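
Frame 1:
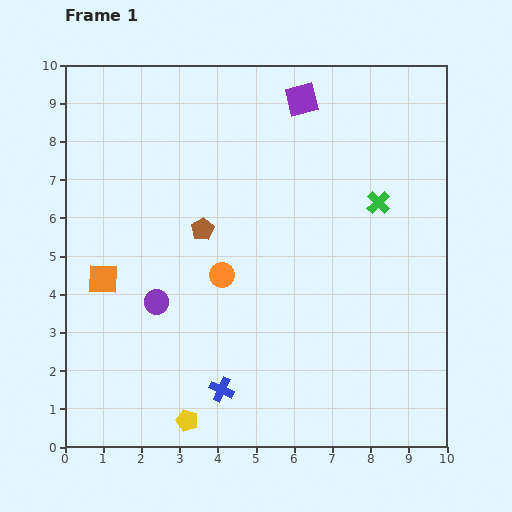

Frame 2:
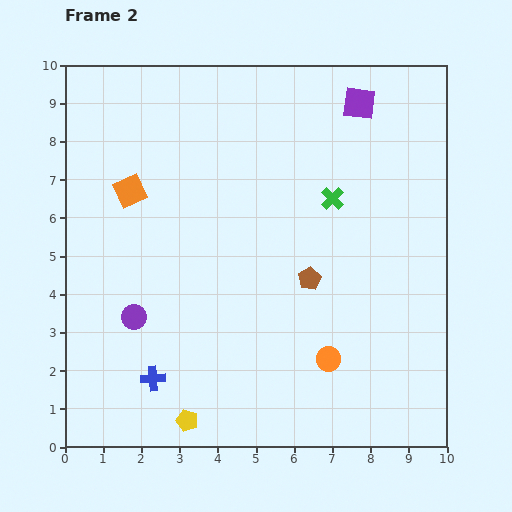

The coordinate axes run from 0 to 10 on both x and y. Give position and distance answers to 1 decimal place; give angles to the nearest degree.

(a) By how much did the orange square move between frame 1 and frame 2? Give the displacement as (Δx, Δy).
(0.7, 2.3)

The orange square was at (1.0, 4.4) in frame 1 and (1.7, 6.7) in frame 2.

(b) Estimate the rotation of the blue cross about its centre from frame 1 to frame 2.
29° counter-clockwise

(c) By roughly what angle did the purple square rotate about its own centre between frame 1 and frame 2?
21° clockwise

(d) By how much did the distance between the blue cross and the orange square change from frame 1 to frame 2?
+0.7

Distance in frame 1: 4.2. Distance in frame 2: 4.9.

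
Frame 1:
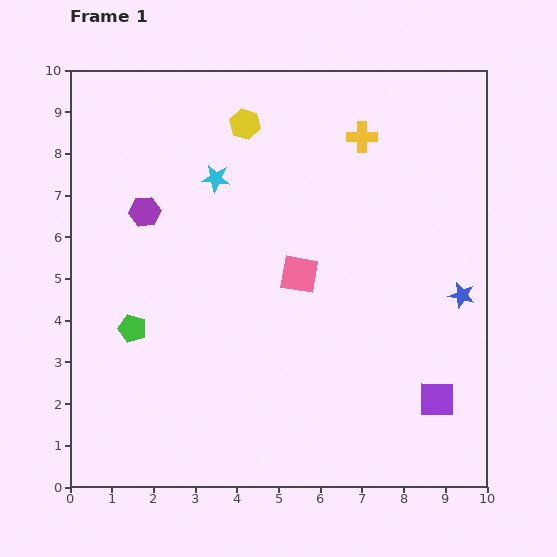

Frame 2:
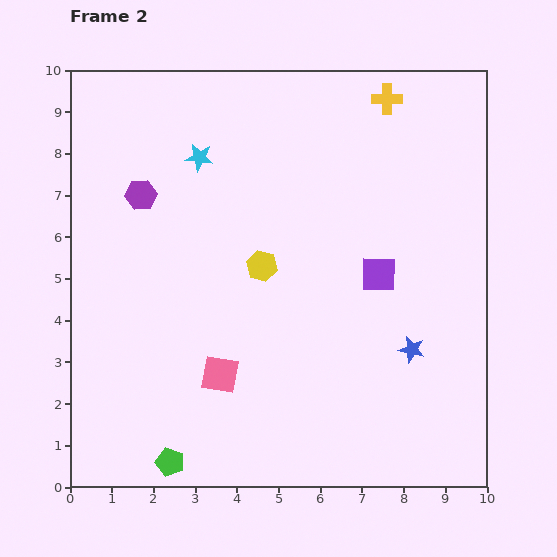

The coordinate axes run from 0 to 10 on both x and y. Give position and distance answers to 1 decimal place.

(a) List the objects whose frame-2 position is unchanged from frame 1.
none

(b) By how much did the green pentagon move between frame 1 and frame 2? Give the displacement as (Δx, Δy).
(0.9, -3.2)

The green pentagon was at (1.5, 3.8) in frame 1 and (2.4, 0.6) in frame 2.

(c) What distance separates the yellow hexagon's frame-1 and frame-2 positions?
3.4

The yellow hexagon moved from (4.2, 8.7) to (4.6, 5.3), a distance of √(0.4² + 3.4²) ≈ 3.4.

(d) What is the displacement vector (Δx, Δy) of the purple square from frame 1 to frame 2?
(-1.4, 3.0)

The purple square was at (8.8, 2.1) in frame 1 and (7.4, 5.1) in frame 2.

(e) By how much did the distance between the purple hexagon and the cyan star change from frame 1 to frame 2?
-0.2

Distance in frame 1: 1.9. Distance in frame 2: 1.7.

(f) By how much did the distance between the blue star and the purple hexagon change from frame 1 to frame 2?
-0.4

Distance in frame 1: 7.9. Distance in frame 2: 7.5.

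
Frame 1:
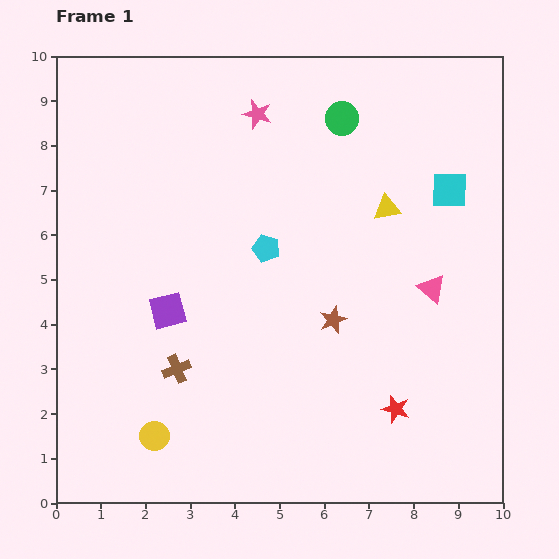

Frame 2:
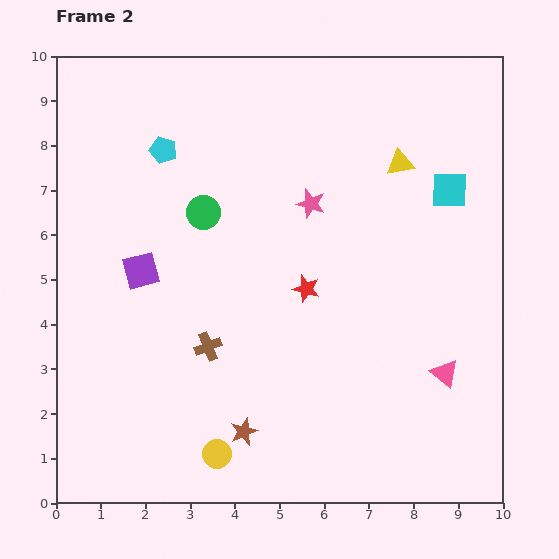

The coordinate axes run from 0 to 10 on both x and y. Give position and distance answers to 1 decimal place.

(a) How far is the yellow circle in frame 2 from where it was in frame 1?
1.5

The yellow circle moved from (2.2, 1.5) to (3.6, 1.1), a distance of √(1.4² + 0.4²) ≈ 1.5.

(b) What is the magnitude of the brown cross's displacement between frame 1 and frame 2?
0.9

The brown cross moved from (2.7, 3.0) to (3.4, 3.5), a distance of √(0.7² + 0.5²) ≈ 0.9.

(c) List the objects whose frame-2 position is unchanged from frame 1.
the cyan square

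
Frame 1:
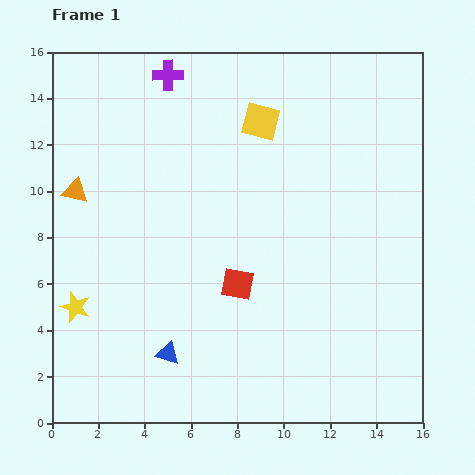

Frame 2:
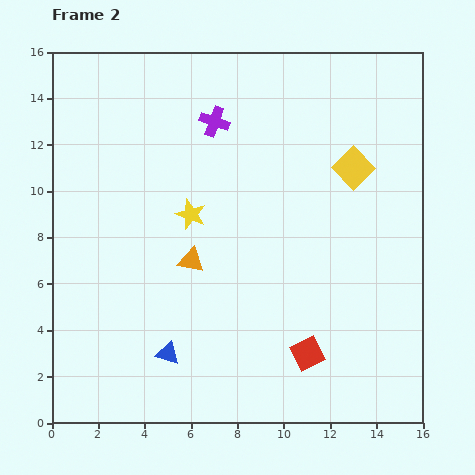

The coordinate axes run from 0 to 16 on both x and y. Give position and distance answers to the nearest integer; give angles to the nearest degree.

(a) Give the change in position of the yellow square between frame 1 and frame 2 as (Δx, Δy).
(4, -2)

The yellow square was at (9, 13) in frame 1 and (13, 11) in frame 2.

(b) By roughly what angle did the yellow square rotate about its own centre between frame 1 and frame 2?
31° clockwise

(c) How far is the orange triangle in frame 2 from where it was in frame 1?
6

The orange triangle moved from (1, 10) to (6, 7), a distance of √(5² + 3²) ≈ 6.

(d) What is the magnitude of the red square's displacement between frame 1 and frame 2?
4

The red square moved from (8, 6) to (11, 3), a distance of √(3² + 3²) ≈ 4.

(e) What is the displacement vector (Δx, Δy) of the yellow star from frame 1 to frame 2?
(5, 4)

The yellow star was at (1, 5) in frame 1 and (6, 9) in frame 2.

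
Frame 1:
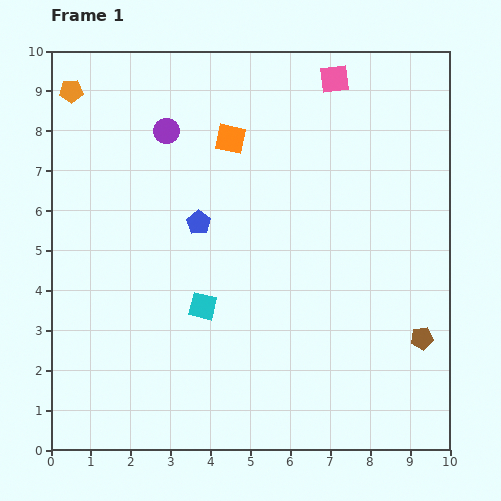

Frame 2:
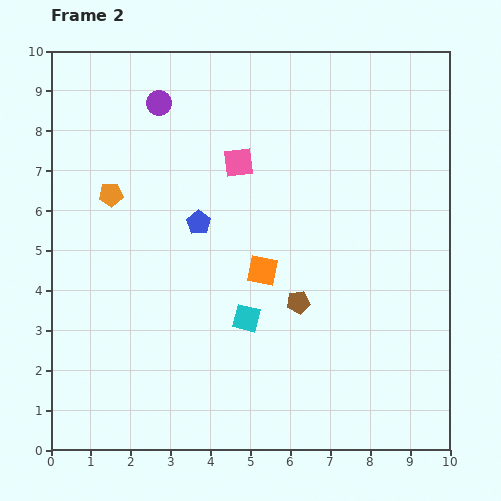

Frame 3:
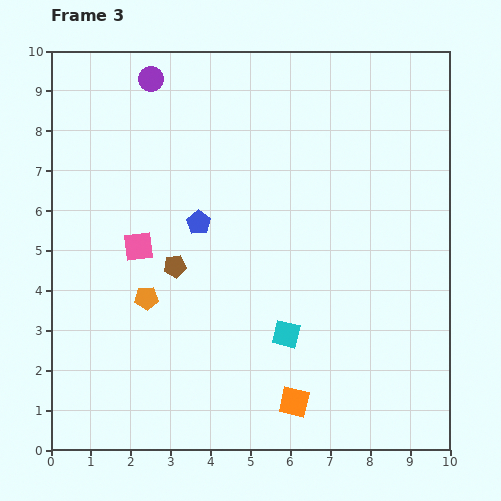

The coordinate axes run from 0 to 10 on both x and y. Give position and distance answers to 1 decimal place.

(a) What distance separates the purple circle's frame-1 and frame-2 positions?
0.7

The purple circle moved from (2.9, 8.0) to (2.7, 8.7), a distance of √(0.2² + 0.7²) ≈ 0.7.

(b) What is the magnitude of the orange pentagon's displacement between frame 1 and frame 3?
5.5

The orange pentagon moved from (0.5, 9.0) to (2.4, 3.8), a distance of √(1.9² + 5.2²) ≈ 5.5.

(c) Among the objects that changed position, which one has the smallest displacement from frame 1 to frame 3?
the purple circle

(moved 1.4)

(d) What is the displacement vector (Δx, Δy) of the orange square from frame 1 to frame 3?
(1.6, -6.6)

The orange square was at (4.5, 7.8) in frame 1 and (6.1, 1.2) in frame 3.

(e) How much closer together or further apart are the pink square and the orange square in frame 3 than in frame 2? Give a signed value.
+2.7

Distance in frame 2: 2.8. Distance in frame 3: 5.5.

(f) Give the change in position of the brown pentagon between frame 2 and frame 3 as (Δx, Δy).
(-3.1, 0.9)

The brown pentagon was at (6.2, 3.7) in frame 2 and (3.1, 4.6) in frame 3.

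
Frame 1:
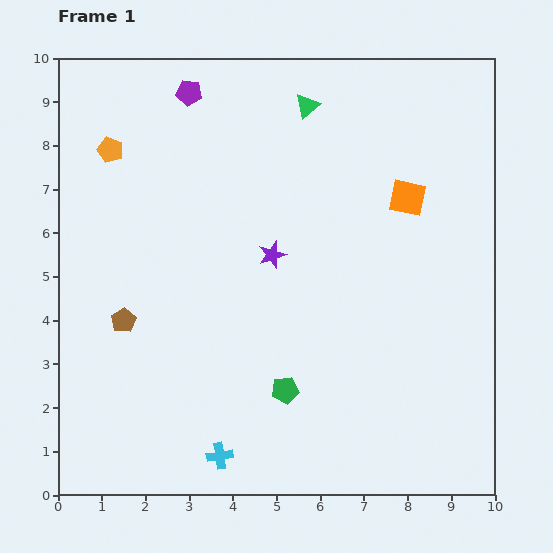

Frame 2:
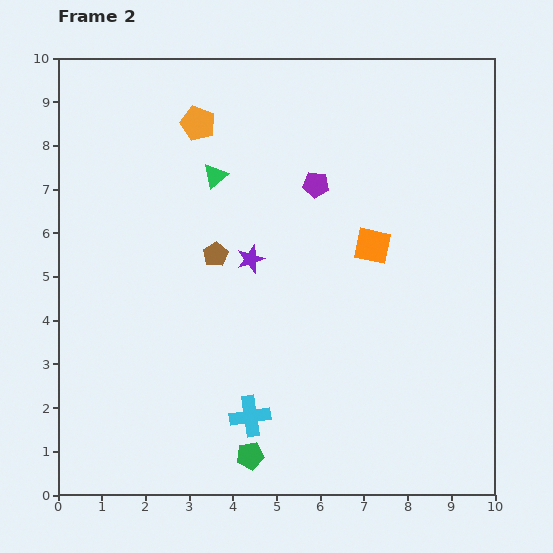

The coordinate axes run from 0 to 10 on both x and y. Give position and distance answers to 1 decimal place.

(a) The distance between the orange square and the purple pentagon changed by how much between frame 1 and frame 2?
-3.6

Distance in frame 1: 5.5. Distance in frame 2: 1.9.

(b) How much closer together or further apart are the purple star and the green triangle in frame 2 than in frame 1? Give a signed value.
-1.4

Distance in frame 1: 3.5. Distance in frame 2: 2.1.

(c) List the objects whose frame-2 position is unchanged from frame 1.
none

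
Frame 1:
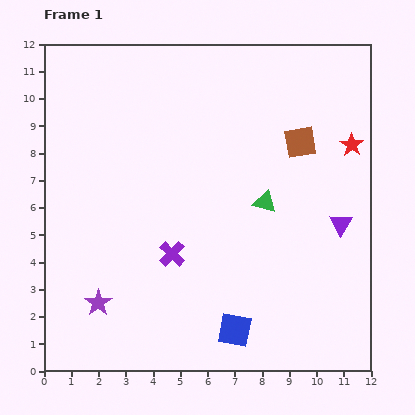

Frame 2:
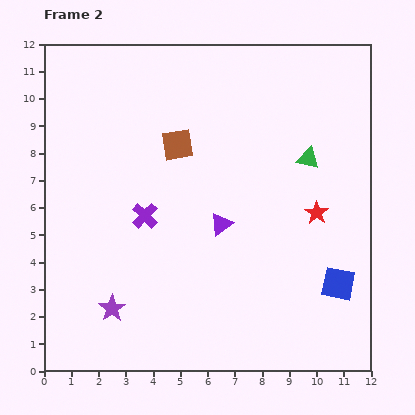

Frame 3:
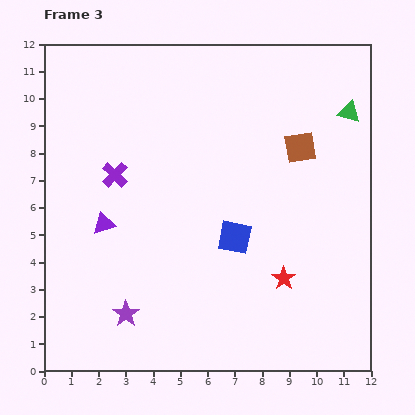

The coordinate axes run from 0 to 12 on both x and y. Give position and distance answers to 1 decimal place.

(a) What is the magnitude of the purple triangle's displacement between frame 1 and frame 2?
4.4

The purple triangle moved from (10.9, 5.4) to (6.5, 5.4), a distance of √(4.4² + 0.0²) ≈ 4.4.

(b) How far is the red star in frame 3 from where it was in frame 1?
5.5

The red star moved from (11.3, 8.3) to (8.8, 3.4), a distance of √(2.5² + 4.9²) ≈ 5.5.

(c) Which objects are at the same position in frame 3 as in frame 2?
none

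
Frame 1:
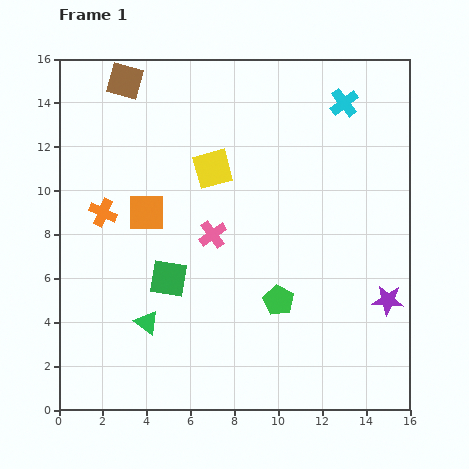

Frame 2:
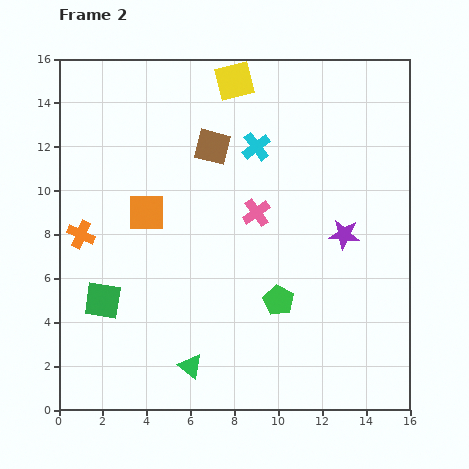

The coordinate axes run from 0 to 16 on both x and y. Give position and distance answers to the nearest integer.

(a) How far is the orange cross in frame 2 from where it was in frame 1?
1

The orange cross moved from (2, 9) to (1, 8), a distance of √(1² + 1²) ≈ 1.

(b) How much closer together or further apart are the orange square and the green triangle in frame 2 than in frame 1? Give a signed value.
+2

Distance in frame 1: 5. Distance in frame 2: 7.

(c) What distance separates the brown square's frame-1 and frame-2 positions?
5

The brown square moved from (3, 15) to (7, 12), a distance of √(4² + 3²) ≈ 5.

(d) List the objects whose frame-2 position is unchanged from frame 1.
the orange square, the green pentagon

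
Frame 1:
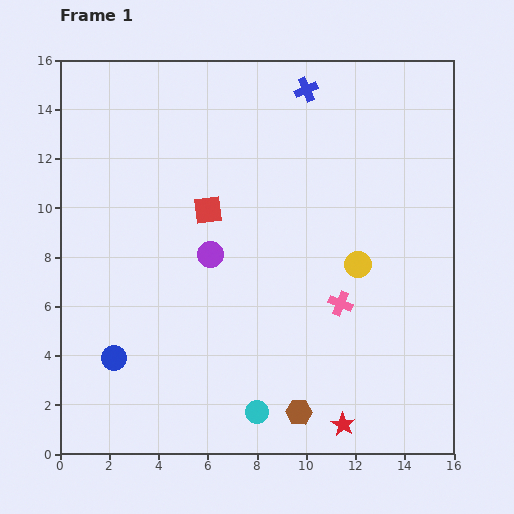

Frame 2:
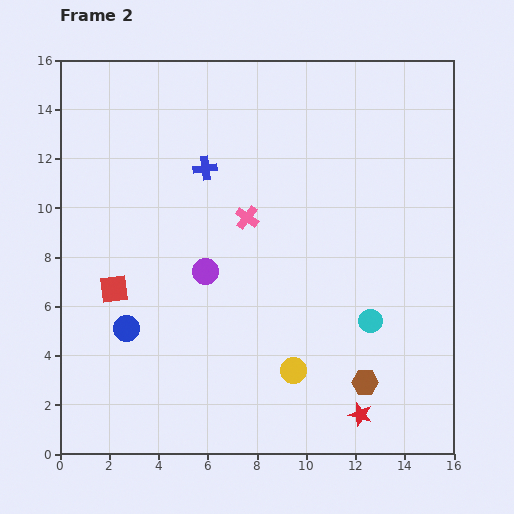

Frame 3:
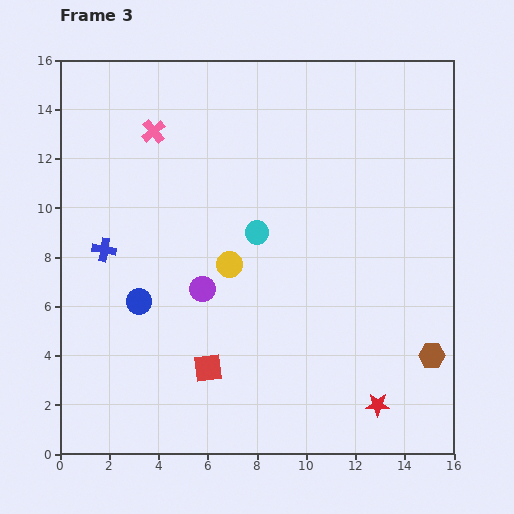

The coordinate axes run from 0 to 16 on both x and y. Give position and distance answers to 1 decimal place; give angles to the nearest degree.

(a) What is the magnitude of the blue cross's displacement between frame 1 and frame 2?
5.2

The blue cross moved from (10.0, 14.8) to (5.9, 11.6), a distance of √(4.1² + 3.2²) ≈ 5.2.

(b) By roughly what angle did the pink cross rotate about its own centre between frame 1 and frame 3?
30° clockwise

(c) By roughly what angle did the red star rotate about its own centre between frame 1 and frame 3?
31° counter-clockwise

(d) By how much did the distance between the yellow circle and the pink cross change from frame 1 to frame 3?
+4.5

Distance in frame 1: 1.7. Distance in frame 3: 6.2.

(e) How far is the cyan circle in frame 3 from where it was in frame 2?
5.8

The cyan circle moved from (12.6, 5.4) to (8.0, 9.0), a distance of √(4.6² + 3.6²) ≈ 5.8.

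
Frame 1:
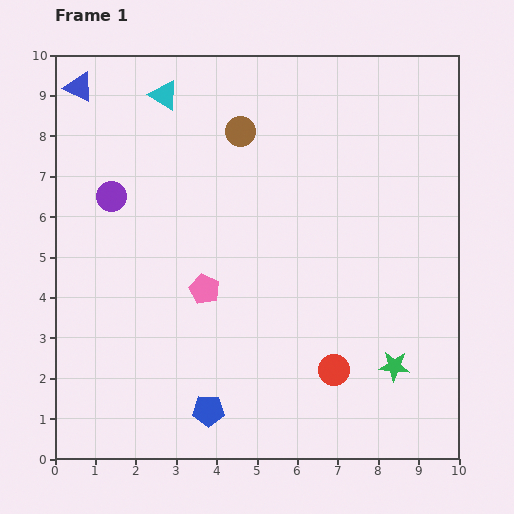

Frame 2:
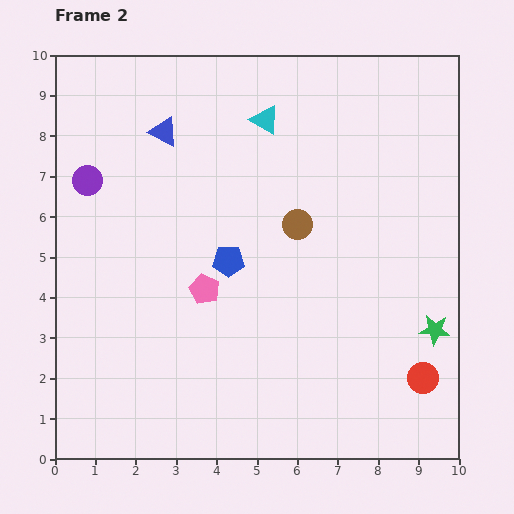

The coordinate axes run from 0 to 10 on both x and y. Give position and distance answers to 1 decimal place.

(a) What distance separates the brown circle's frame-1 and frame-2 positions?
2.7

The brown circle moved from (4.6, 8.1) to (6.0, 5.8), a distance of √(1.4² + 2.3²) ≈ 2.7.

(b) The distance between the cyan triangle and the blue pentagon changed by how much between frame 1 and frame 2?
-4.3

Distance in frame 1: 7.9. Distance in frame 2: 3.6.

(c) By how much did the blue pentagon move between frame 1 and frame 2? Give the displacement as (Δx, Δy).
(0.5, 3.7)

The blue pentagon was at (3.8, 1.2) in frame 1 and (4.3, 4.9) in frame 2.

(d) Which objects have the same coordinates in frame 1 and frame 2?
the pink pentagon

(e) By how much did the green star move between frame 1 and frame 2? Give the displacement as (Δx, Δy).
(1.0, 0.9)

The green star was at (8.4, 2.3) in frame 1 and (9.4, 3.2) in frame 2.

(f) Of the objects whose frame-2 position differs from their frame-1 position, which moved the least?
the purple circle

(moved 0.7)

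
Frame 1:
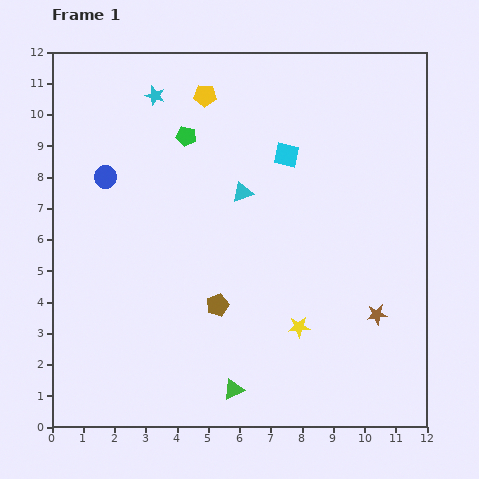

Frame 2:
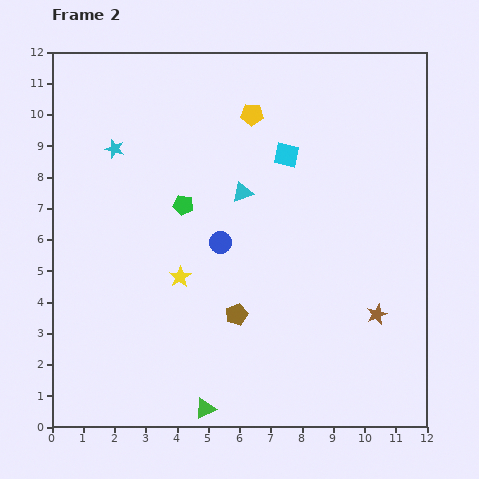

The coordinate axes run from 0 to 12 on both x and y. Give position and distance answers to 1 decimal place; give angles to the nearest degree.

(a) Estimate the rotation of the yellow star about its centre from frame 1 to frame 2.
29° counter-clockwise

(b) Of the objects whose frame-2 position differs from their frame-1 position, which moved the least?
the brown pentagon

(moved 0.7)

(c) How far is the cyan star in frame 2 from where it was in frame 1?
2.1

The cyan star moved from (3.3, 10.6) to (2.0, 8.9), a distance of √(1.3² + 1.7²) ≈ 2.1.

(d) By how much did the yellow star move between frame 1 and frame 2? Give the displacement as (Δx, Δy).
(-3.8, 1.6)

The yellow star was at (7.9, 3.2) in frame 1 and (4.1, 4.8) in frame 2.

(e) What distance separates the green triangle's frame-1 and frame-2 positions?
1.1

The green triangle moved from (5.8, 1.2) to (4.9, 0.6), a distance of √(0.9² + 0.6²) ≈ 1.1.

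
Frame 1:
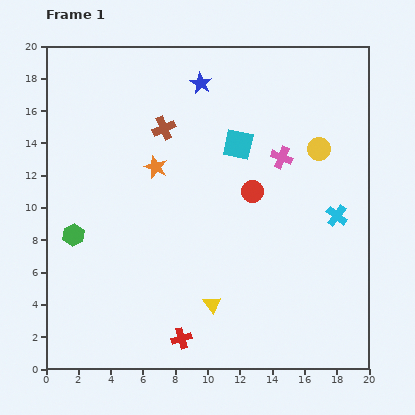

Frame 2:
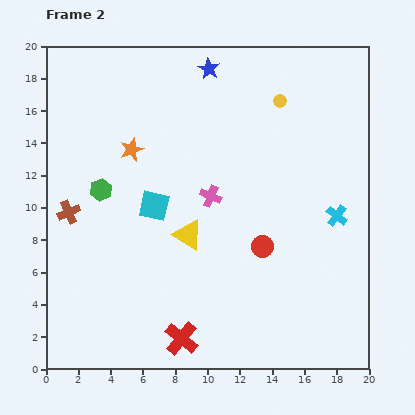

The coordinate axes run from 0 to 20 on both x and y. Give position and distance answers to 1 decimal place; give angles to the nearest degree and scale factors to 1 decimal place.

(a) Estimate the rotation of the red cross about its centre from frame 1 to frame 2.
34° counter-clockwise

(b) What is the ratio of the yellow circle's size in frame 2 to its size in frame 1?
0.6×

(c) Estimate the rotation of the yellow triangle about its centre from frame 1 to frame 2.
23° counter-clockwise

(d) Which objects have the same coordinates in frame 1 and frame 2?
the cyan cross, the red cross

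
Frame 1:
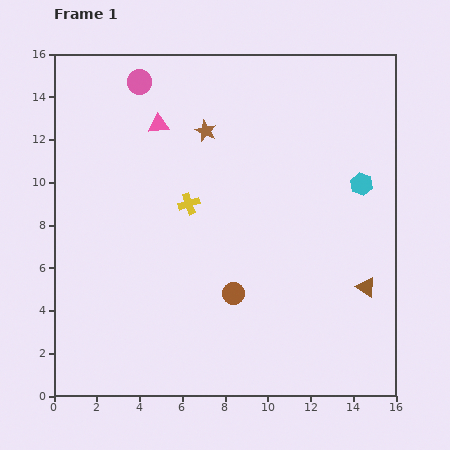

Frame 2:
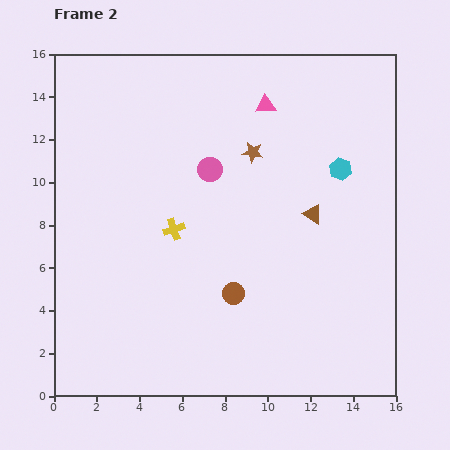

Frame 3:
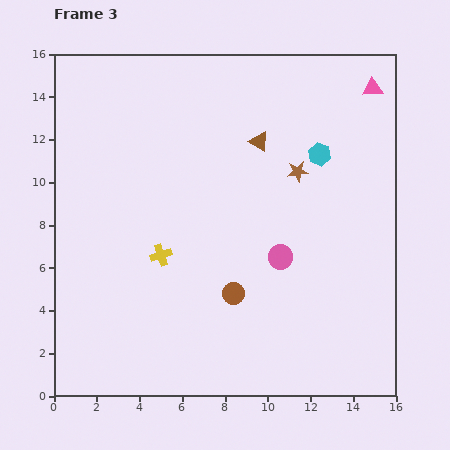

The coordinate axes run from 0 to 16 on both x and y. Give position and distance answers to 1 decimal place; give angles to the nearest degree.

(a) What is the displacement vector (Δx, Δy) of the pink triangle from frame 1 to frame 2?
(5.0, 0.9)

The pink triangle was at (4.9, 12.7) in frame 1 and (9.9, 13.6) in frame 2.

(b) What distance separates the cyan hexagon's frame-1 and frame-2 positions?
1.2

The cyan hexagon moved from (14.4, 9.9) to (13.4, 10.6), a distance of √(1.0² + 0.7²) ≈ 1.2.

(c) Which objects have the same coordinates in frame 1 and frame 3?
the brown circle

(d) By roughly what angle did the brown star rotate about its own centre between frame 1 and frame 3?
31° counter-clockwise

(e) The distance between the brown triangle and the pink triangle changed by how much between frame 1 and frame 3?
-6.4

Distance in frame 1: 12.3. Distance in frame 3: 5.9.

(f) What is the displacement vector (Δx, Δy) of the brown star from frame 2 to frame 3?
(2.1, -0.9)

The brown star was at (9.3, 11.4) in frame 2 and (11.4, 10.5) in frame 3.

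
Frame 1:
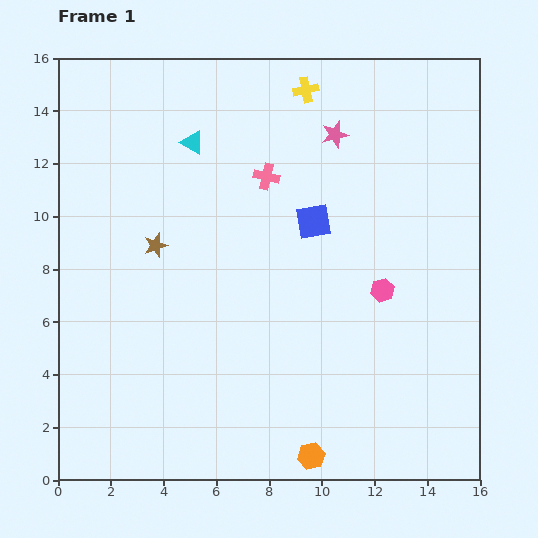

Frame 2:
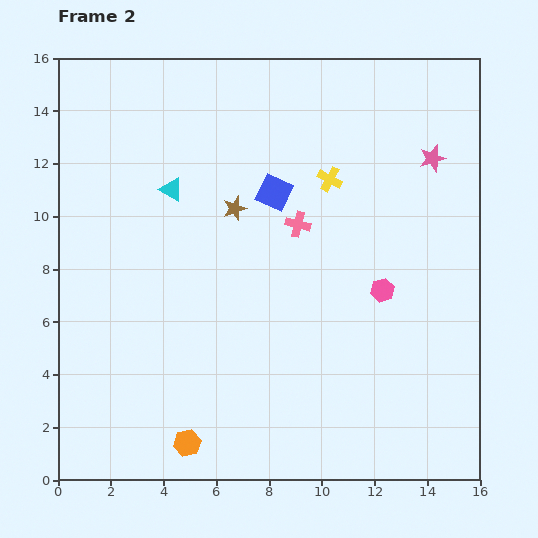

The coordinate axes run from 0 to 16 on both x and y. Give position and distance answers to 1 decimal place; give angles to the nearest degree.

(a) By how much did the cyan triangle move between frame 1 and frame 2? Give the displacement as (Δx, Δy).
(-0.8, -1.8)

The cyan triangle was at (5.1, 12.8) in frame 1 and (4.3, 11.0) in frame 2.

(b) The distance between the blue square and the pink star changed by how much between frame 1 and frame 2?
+2.7

Distance in frame 1: 3.4. Distance in frame 2: 6.1.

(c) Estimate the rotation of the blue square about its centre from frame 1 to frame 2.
35° clockwise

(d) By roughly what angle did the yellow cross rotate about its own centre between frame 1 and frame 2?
39° clockwise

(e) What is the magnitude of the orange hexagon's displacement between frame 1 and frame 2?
4.7

The orange hexagon moved from (9.6, 0.9) to (4.9, 1.4), a distance of √(4.7² + 0.5²) ≈ 4.7.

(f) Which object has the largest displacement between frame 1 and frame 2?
the orange hexagon

(moved 4.7; next 3.8)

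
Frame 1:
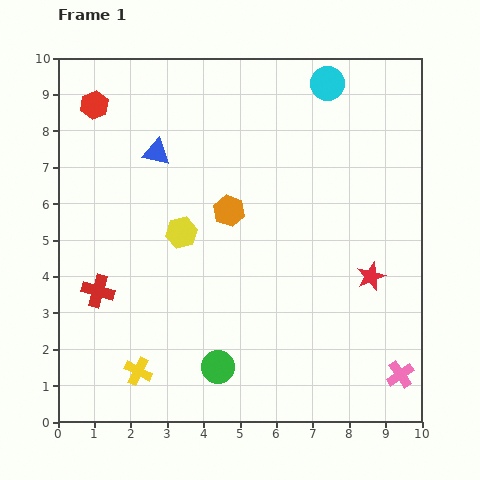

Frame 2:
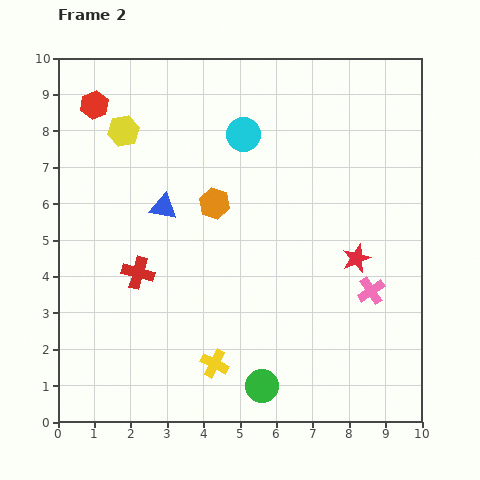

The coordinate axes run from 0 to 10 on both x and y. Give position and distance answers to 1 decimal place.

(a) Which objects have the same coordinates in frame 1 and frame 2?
the red hexagon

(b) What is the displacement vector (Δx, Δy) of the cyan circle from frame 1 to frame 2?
(-2.3, -1.4)

The cyan circle was at (7.4, 9.3) in frame 1 and (5.1, 7.9) in frame 2.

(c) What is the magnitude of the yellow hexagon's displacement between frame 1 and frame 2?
3.2

The yellow hexagon moved from (3.4, 5.2) to (1.8, 8.0), a distance of √(1.6² + 2.8²) ≈ 3.2.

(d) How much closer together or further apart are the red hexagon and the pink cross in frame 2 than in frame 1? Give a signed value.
-2.0

Distance in frame 1: 11.2. Distance in frame 2: 9.2.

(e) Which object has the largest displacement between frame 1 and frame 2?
the yellow hexagon

(moved 3.2; next 2.7)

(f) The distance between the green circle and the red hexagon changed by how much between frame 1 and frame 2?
+1.0

Distance in frame 1: 8.0. Distance in frame 2: 9.0.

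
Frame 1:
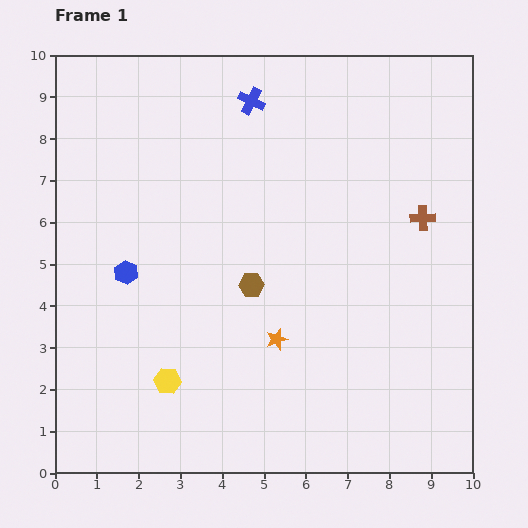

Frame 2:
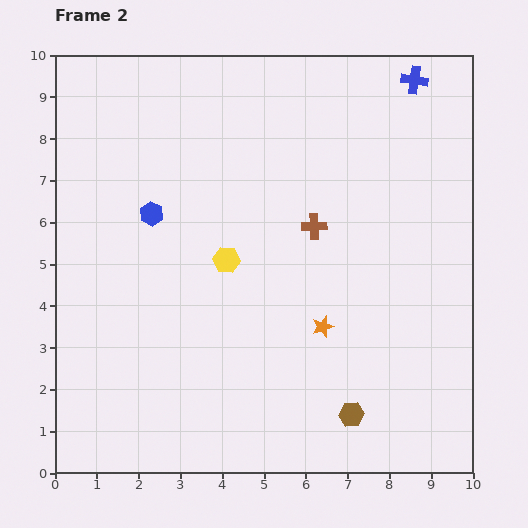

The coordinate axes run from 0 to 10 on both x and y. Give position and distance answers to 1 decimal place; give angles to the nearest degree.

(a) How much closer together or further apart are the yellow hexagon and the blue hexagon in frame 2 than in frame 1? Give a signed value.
-0.7

Distance in frame 1: 2.8. Distance in frame 2: 2.1.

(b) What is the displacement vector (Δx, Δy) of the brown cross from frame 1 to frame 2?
(-2.6, -0.2)

The brown cross was at (8.8, 6.1) in frame 1 and (6.2, 5.9) in frame 2.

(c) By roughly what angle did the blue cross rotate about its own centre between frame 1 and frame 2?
18° counter-clockwise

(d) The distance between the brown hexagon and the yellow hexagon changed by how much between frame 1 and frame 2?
+1.8

Distance in frame 1: 3.0. Distance in frame 2: 4.8.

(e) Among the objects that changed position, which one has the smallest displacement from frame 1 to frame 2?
the orange star

(moved 1.1)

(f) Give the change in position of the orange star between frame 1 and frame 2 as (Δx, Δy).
(1.1, 0.3)

The orange star was at (5.3, 3.2) in frame 1 and (6.4, 3.5) in frame 2.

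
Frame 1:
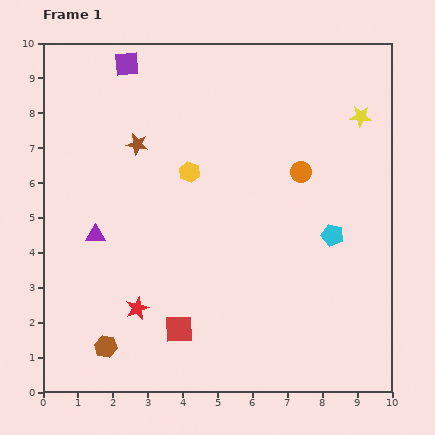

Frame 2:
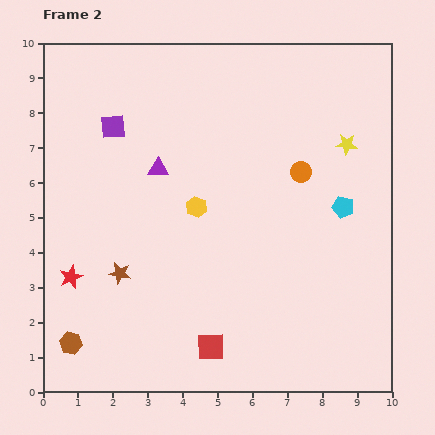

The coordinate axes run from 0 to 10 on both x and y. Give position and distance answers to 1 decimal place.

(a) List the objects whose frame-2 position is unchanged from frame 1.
the orange circle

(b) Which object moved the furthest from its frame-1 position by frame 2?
the brown star

(moved 3.7; next 2.6)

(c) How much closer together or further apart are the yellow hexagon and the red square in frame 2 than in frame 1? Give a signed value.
-0.5

Distance in frame 1: 4.5. Distance in frame 2: 4.0.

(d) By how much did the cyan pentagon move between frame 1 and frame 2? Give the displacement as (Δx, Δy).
(0.3, 0.8)

The cyan pentagon was at (8.3, 4.5) in frame 1 and (8.6, 5.3) in frame 2.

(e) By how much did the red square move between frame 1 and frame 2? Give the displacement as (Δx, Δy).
(0.9, -0.5)

The red square was at (3.9, 1.8) in frame 1 and (4.8, 1.3) in frame 2.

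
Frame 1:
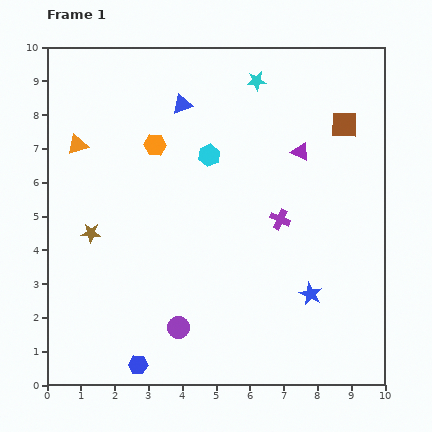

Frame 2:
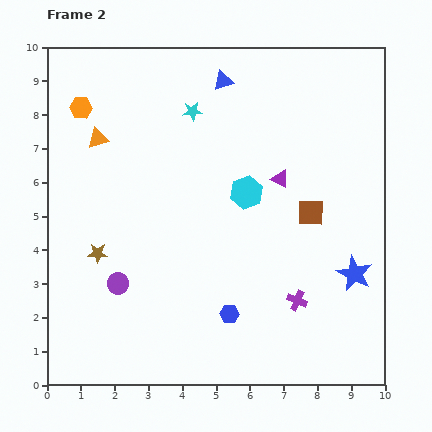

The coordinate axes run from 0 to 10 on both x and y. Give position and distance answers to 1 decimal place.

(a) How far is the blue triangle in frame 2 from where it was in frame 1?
1.4

The blue triangle moved from (4.0, 8.3) to (5.2, 9.0), a distance of √(1.2² + 0.7²) ≈ 1.4.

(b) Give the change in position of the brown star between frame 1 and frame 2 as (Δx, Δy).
(0.2, -0.6)

The brown star was at (1.3, 4.5) in frame 1 and (1.5, 3.9) in frame 2.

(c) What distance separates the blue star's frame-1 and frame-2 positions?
1.4

The blue star moved from (7.8, 2.7) to (9.1, 3.3), a distance of √(1.3² + 0.6²) ≈ 1.4.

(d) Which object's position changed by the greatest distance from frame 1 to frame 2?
the blue hexagon

(moved 3.1; next 2.8)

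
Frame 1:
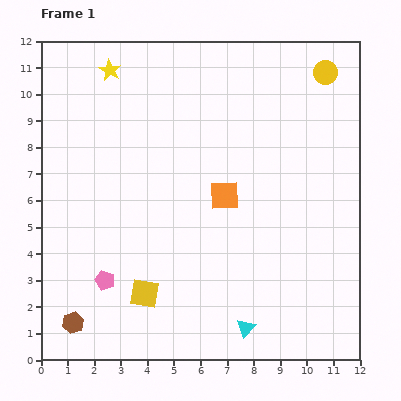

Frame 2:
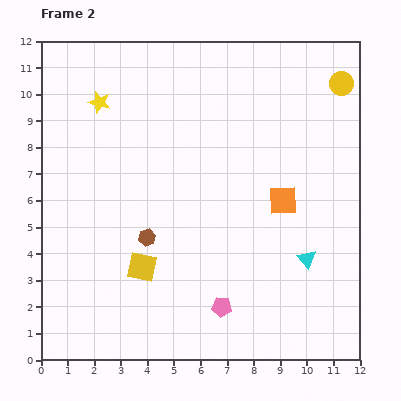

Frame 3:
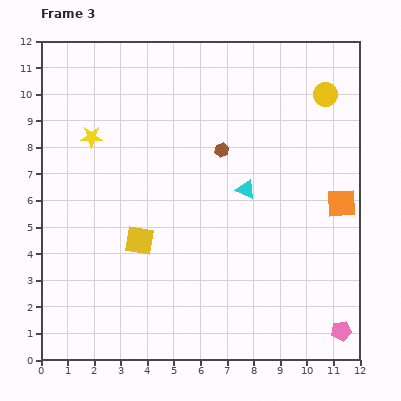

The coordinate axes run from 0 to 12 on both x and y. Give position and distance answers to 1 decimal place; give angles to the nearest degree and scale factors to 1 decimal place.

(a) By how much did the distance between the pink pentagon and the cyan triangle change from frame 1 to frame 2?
-1.9

Distance in frame 1: 5.6. Distance in frame 2: 3.7.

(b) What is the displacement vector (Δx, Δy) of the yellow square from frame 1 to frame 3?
(-0.2, 2.0)

The yellow square was at (3.9, 2.5) in frame 1 and (3.7, 4.5) in frame 3.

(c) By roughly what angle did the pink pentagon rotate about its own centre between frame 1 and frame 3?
30° counter-clockwise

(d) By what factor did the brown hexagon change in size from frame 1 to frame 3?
0.6×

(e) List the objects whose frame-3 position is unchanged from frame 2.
none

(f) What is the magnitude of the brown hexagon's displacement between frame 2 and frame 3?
4.3

The brown hexagon moved from (4.0, 4.6) to (6.8, 7.9), a distance of √(2.8² + 3.3²) ≈ 4.3.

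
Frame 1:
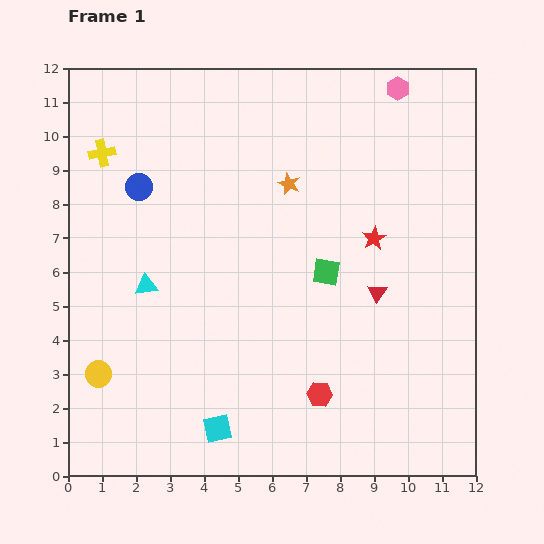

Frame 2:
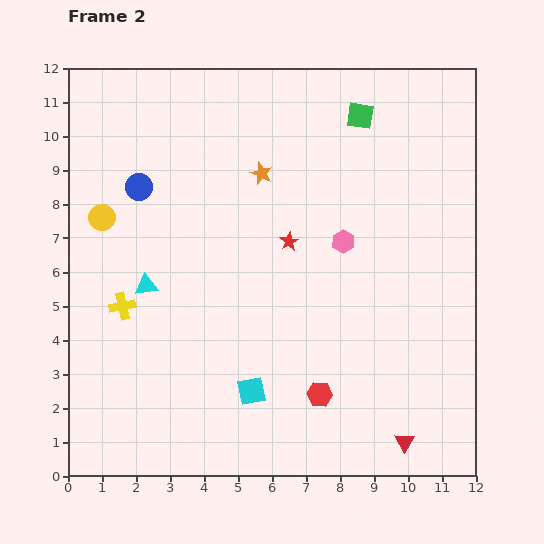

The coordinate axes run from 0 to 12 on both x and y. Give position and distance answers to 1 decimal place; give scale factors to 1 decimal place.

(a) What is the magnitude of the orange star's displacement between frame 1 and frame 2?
0.9

The orange star moved from (6.5, 8.6) to (5.7, 8.9), a distance of √(0.8² + 0.3²) ≈ 0.9.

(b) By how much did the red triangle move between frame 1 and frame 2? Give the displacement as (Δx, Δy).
(0.8, -4.4)

The red triangle was at (9.1, 5.4) in frame 1 and (9.9, 1.0) in frame 2.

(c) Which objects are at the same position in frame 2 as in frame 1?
the red hexagon, the blue circle, the cyan triangle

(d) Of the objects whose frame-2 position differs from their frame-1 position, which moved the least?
the orange star

(moved 0.9)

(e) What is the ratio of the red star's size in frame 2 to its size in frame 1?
0.8×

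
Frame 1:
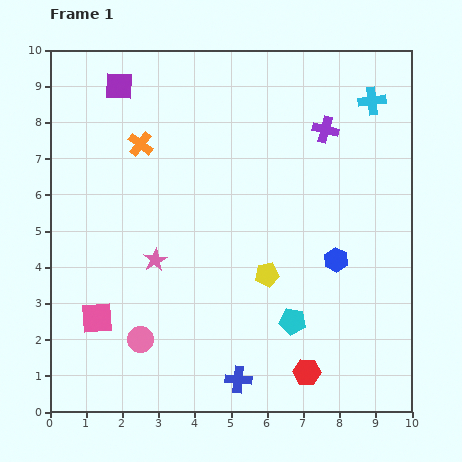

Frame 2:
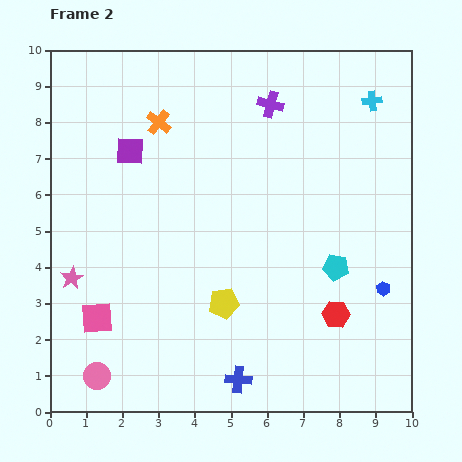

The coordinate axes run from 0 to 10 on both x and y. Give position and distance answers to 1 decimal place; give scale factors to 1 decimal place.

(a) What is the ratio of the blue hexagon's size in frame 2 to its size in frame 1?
0.6×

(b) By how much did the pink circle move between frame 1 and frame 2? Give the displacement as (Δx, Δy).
(-1.2, -1.0)

The pink circle was at (2.5, 2.0) in frame 1 and (1.3, 1.0) in frame 2.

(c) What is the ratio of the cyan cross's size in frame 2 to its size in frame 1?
0.7×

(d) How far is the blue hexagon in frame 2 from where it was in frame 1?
1.5

The blue hexagon moved from (7.9, 4.2) to (9.2, 3.4), a distance of √(1.3² + 0.8²) ≈ 1.5.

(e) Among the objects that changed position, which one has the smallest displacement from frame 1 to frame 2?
the orange cross

(moved 0.8)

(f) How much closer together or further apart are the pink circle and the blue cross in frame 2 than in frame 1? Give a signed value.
+1.0

Distance in frame 1: 2.9. Distance in frame 2: 3.9.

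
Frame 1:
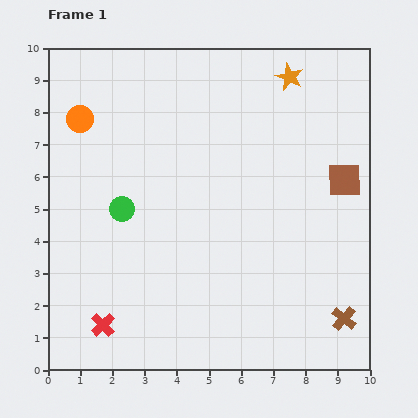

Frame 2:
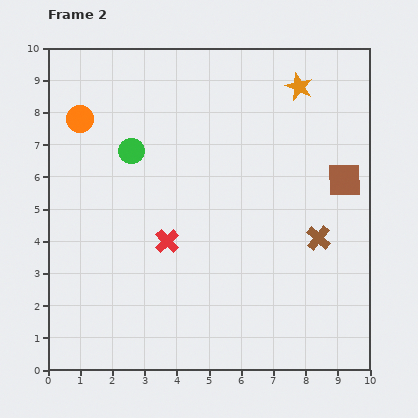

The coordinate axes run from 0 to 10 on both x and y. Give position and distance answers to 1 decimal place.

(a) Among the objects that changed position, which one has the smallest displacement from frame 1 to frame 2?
the orange star

(moved 0.4)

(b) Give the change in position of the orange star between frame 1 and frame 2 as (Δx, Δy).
(0.3, -0.3)

The orange star was at (7.5, 9.1) in frame 1 and (7.8, 8.8) in frame 2.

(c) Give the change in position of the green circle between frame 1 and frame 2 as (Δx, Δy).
(0.3, 1.8)

The green circle was at (2.3, 5.0) in frame 1 and (2.6, 6.8) in frame 2.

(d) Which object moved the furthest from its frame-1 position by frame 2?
the red cross

(moved 3.3; next 2.6)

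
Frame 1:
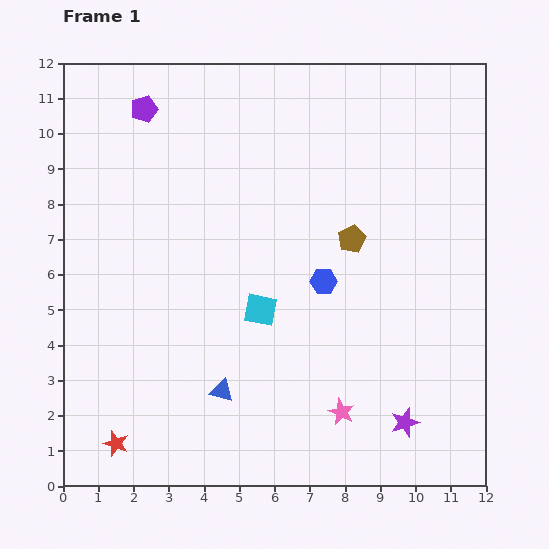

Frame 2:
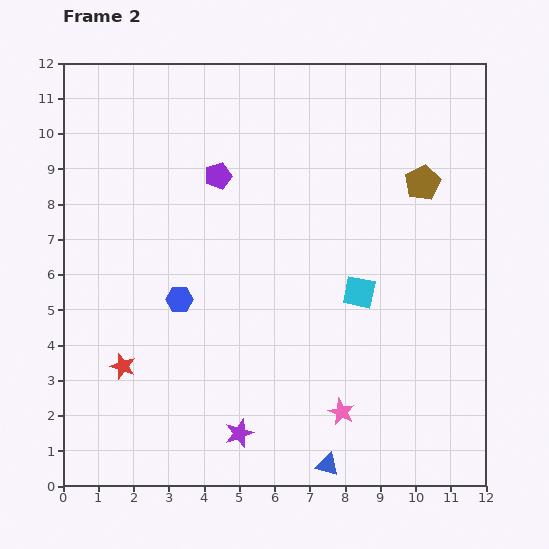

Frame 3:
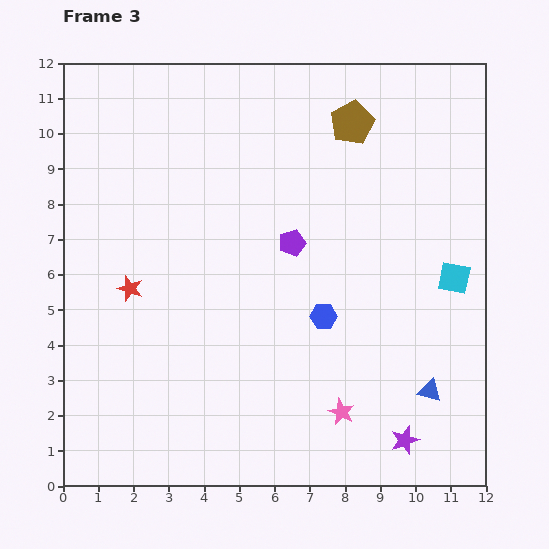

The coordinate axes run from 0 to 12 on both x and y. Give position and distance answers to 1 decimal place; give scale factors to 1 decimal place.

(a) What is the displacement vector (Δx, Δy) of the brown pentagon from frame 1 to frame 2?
(2.0, 1.6)

The brown pentagon was at (8.2, 7.0) in frame 1 and (10.2, 8.6) in frame 2.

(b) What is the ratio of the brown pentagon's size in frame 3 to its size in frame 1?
1.6×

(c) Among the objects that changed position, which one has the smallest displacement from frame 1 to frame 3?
the purple star

(moved 0.5)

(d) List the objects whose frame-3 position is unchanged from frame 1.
the pink star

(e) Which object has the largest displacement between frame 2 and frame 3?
the purple star

(moved 4.7; next 4.1)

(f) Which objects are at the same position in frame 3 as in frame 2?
the pink star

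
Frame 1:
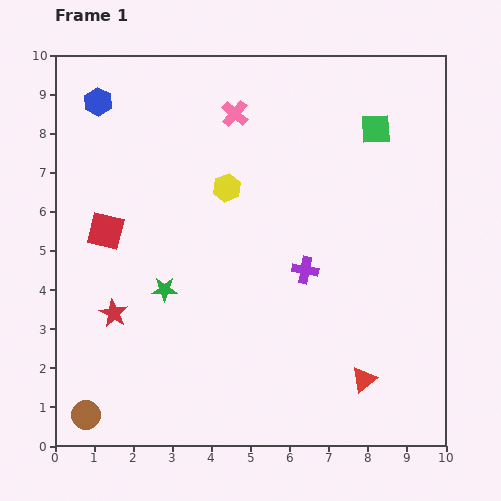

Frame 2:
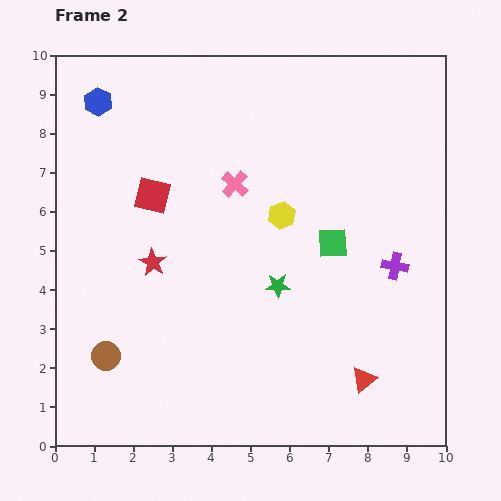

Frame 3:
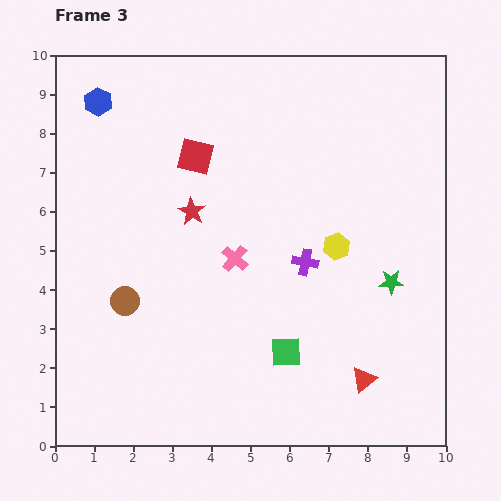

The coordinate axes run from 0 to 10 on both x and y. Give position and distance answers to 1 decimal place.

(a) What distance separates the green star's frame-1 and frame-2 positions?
2.9

The green star moved from (2.8, 4.0) to (5.7, 4.1), a distance of √(2.9² + 0.1²) ≈ 2.9.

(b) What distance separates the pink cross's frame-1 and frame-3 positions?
3.7

The pink cross moved from (4.6, 8.5) to (4.6, 4.8), a distance of √(0.0² + 3.7²) ≈ 3.7.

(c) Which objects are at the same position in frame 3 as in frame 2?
the blue hexagon, the red triangle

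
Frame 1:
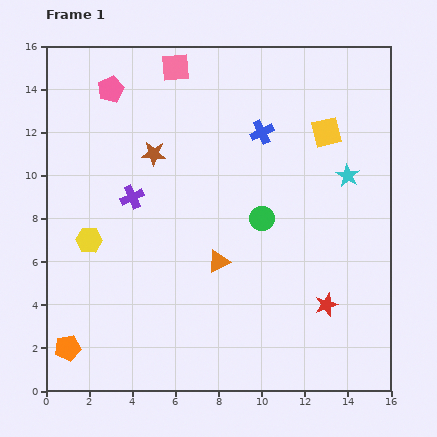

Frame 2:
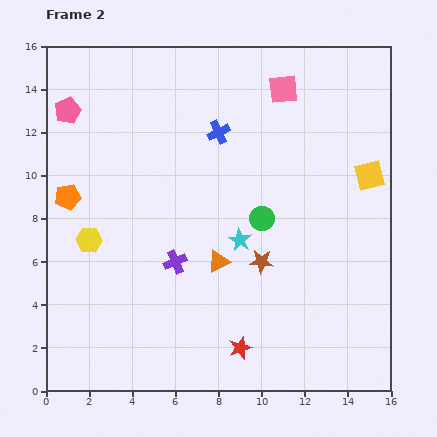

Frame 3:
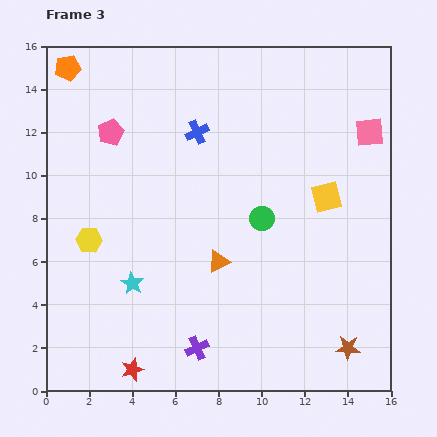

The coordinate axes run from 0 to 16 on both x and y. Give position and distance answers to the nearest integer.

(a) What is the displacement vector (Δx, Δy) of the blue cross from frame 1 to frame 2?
(-2, 0)

The blue cross was at (10, 12) in frame 1 and (8, 12) in frame 2.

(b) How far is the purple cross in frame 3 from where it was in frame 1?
8

The purple cross moved from (4, 9) to (7, 2), a distance of √(3² + 7²) ≈ 8.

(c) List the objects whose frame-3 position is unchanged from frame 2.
the orange triangle, the green circle, the yellow hexagon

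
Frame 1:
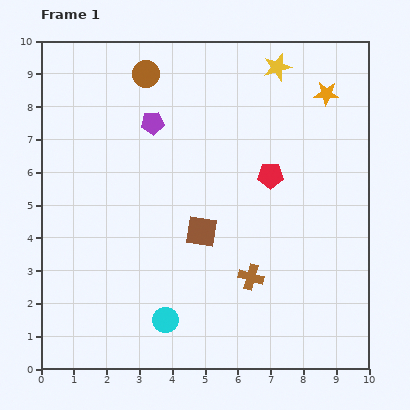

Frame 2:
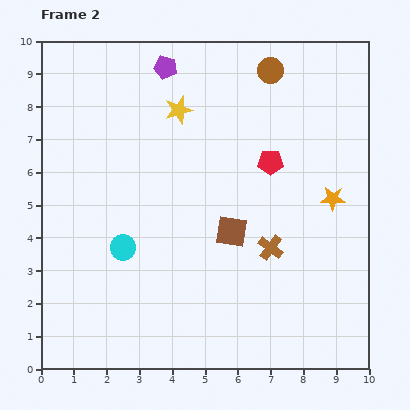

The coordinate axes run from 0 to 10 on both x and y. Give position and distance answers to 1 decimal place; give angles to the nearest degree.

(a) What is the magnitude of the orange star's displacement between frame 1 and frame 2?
3.2

The orange star moved from (8.7, 8.4) to (8.9, 5.2), a distance of √(0.2² + 3.2²) ≈ 3.2.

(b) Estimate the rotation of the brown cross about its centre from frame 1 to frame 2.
20° clockwise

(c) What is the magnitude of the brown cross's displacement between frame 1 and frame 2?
1.1

The brown cross moved from (6.4, 2.8) to (7.0, 3.7), a distance of √(0.6² + 0.9²) ≈ 1.1.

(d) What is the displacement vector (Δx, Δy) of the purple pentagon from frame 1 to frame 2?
(0.4, 1.7)

The purple pentagon was at (3.4, 7.5) in frame 1 and (3.8, 9.2) in frame 2.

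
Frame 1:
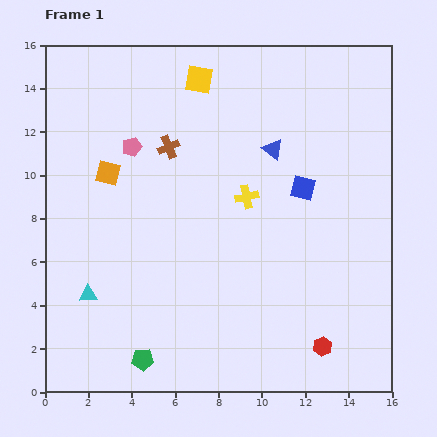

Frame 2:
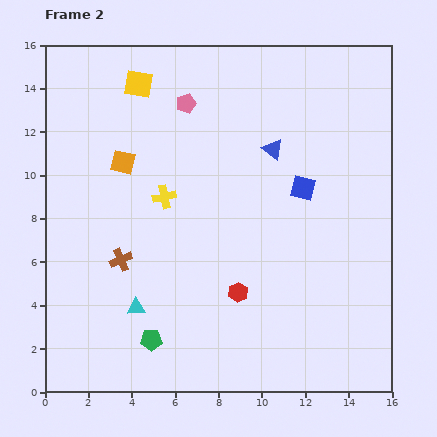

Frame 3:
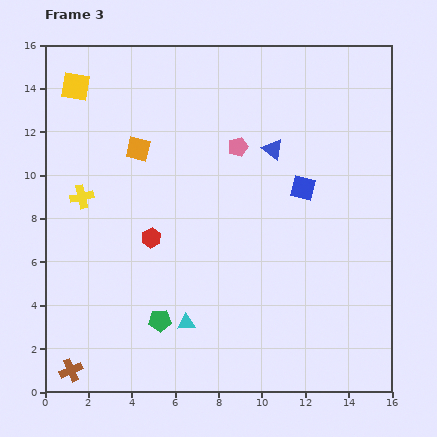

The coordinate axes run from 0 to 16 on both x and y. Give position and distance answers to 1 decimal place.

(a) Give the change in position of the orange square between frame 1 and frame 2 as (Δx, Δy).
(0.7, 0.5)

The orange square was at (2.9, 10.1) in frame 1 and (3.6, 10.6) in frame 2.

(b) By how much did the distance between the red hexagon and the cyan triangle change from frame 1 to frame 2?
-6.3

Distance in frame 1: 11.1. Distance in frame 2: 4.8.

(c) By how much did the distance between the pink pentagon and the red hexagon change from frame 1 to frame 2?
-3.7

Distance in frame 1: 12.7. Distance in frame 2: 9.0.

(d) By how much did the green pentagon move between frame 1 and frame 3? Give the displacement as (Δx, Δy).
(0.8, 1.8)

The green pentagon was at (4.5, 1.5) in frame 1 and (5.3, 3.3) in frame 3.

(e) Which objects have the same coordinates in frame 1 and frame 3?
the blue triangle, the blue square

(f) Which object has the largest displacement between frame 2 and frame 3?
the brown cross

(moved 5.6; next 4.7)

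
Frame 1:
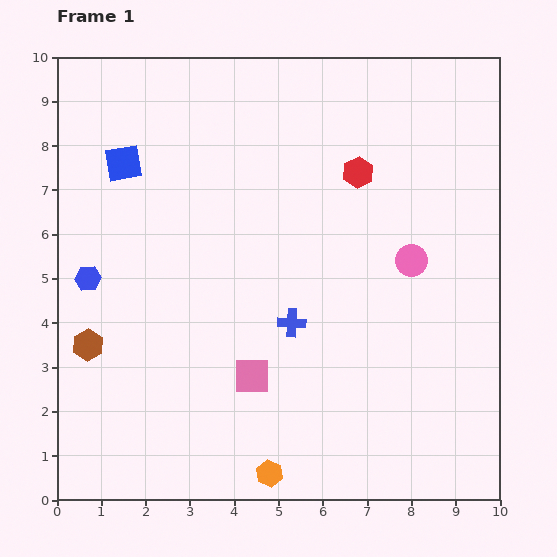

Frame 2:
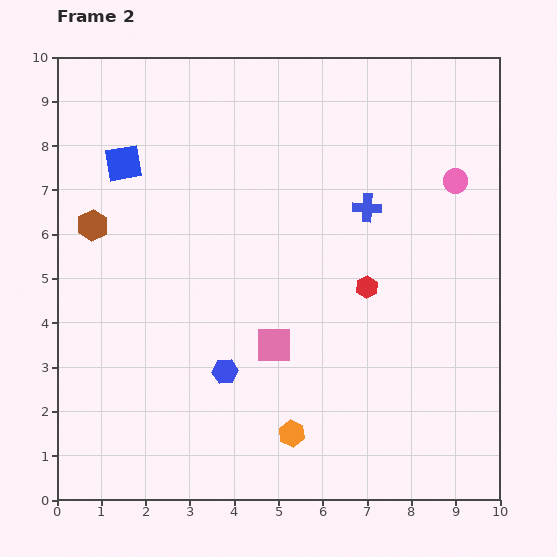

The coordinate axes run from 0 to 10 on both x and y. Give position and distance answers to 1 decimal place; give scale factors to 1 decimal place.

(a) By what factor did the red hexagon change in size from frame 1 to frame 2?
0.7×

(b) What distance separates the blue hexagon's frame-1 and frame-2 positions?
3.7

The blue hexagon moved from (0.7, 5.0) to (3.8, 2.9), a distance of √(3.1² + 2.1²) ≈ 3.7.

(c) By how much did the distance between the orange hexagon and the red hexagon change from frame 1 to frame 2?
-3.4

Distance in frame 1: 7.1. Distance in frame 2: 3.7.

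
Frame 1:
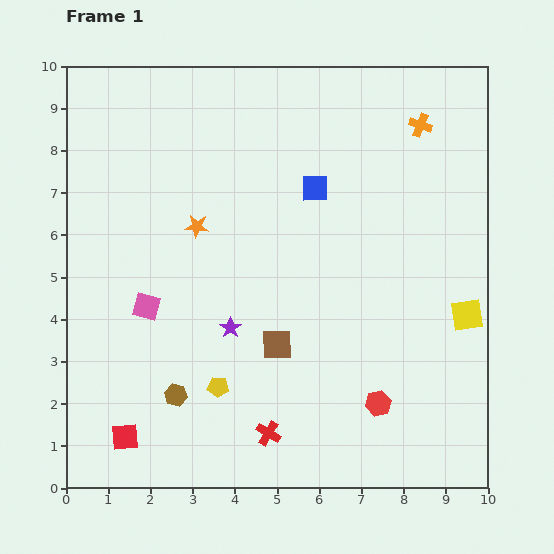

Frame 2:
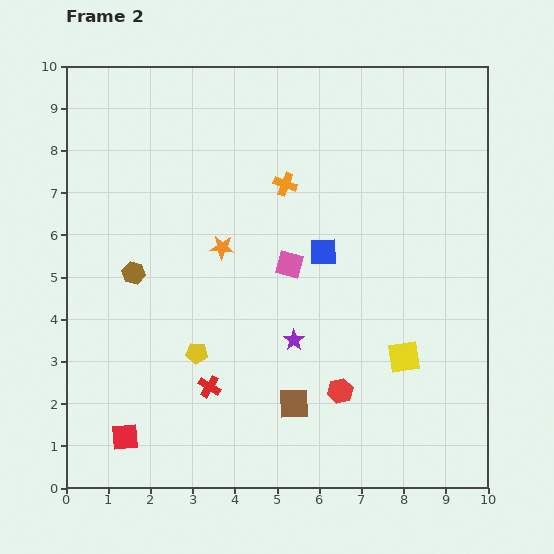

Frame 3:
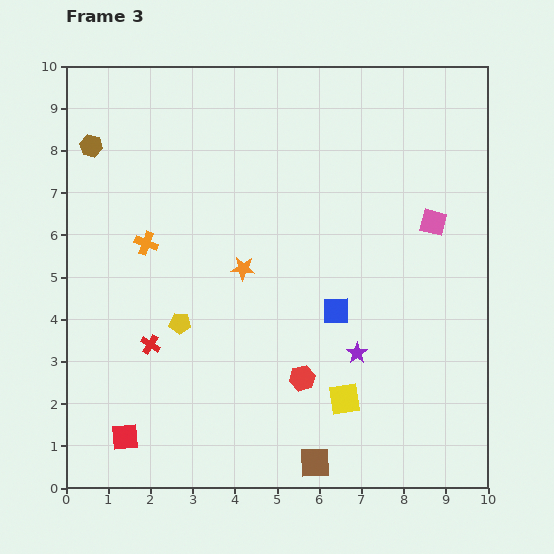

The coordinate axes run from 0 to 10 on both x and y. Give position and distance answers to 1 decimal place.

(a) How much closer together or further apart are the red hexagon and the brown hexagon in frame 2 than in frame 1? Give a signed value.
+0.8

Distance in frame 1: 4.8. Distance in frame 2: 5.6.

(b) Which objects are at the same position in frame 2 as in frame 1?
the red square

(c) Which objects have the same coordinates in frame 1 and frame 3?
the red square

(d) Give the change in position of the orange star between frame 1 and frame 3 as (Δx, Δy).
(1.1, -1.0)

The orange star was at (3.1, 6.2) in frame 1 and (4.2, 5.2) in frame 3.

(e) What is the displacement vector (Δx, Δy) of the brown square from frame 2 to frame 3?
(0.5, -1.4)

The brown square was at (5.4, 2.0) in frame 2 and (5.9, 0.6) in frame 3.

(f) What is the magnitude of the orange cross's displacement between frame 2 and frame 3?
3.6

The orange cross moved from (5.2, 7.2) to (1.9, 5.8), a distance of √(3.3² + 1.4²) ≈ 3.6.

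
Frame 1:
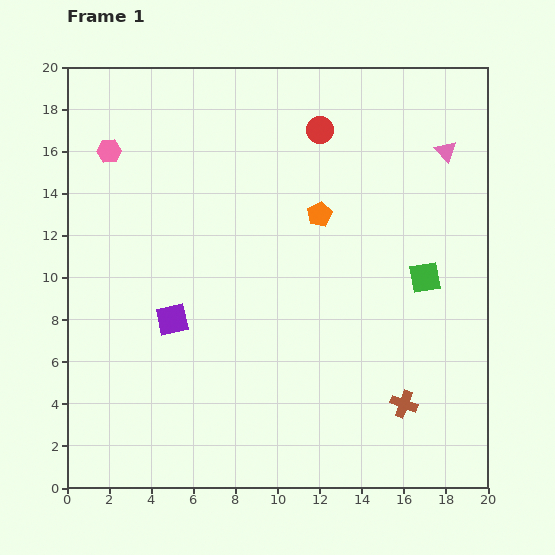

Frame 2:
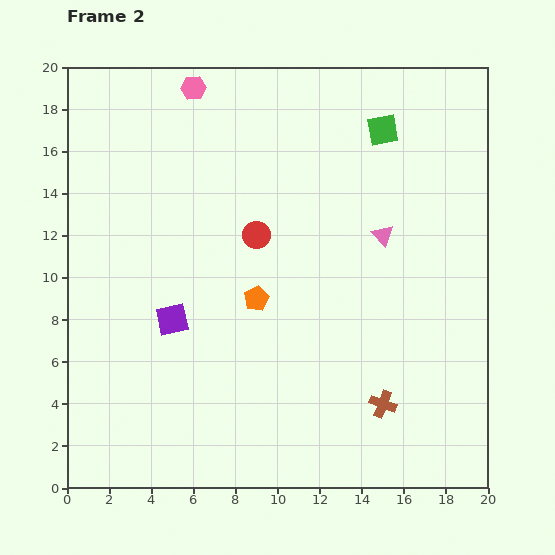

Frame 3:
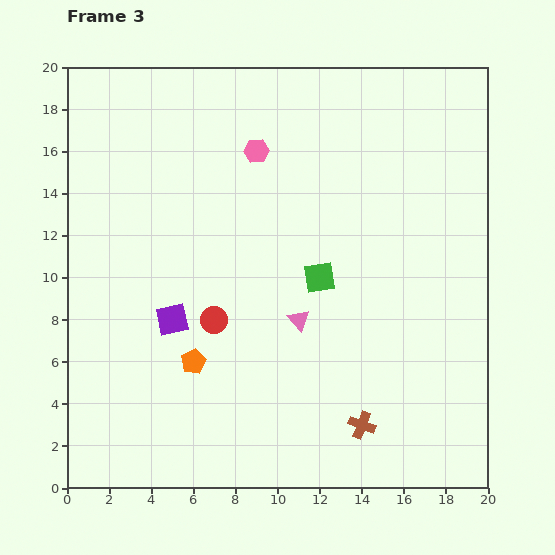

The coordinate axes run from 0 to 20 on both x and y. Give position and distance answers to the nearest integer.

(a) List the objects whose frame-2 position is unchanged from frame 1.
the purple square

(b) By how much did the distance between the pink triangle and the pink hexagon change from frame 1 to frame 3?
-8

Distance in frame 1: 16. Distance in frame 3: 8.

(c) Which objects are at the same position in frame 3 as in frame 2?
the purple square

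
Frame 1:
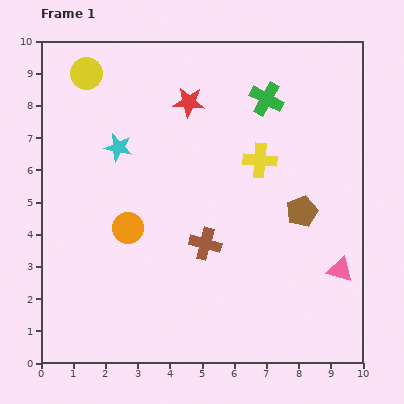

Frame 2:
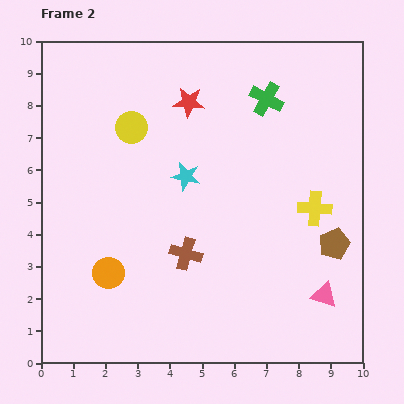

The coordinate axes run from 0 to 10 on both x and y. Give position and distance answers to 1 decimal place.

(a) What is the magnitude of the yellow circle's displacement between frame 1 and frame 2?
2.2

The yellow circle moved from (1.4, 9.0) to (2.8, 7.3), a distance of √(1.4² + 1.7²) ≈ 2.2.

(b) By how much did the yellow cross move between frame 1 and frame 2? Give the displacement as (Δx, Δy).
(1.7, -1.5)

The yellow cross was at (6.8, 6.3) in frame 1 and (8.5, 4.8) in frame 2.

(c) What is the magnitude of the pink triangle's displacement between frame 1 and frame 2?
0.9

The pink triangle moved from (9.3, 2.9) to (8.8, 2.1), a distance of √(0.5² + 0.8²) ≈ 0.9.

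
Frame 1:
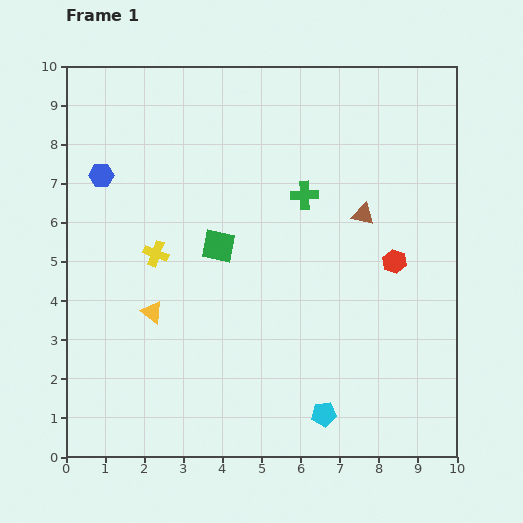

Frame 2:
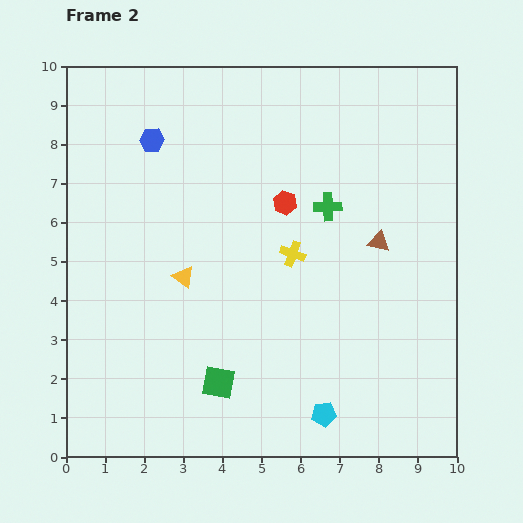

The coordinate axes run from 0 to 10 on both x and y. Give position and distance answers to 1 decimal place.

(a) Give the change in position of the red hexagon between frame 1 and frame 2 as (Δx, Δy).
(-2.8, 1.5)

The red hexagon was at (8.4, 5.0) in frame 1 and (5.6, 6.5) in frame 2.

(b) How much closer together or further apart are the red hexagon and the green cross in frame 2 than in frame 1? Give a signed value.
-1.8

Distance in frame 1: 2.9. Distance in frame 2: 1.1.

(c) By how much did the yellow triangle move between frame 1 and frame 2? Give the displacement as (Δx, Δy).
(0.8, 0.9)

The yellow triangle was at (2.2, 3.7) in frame 1 and (3.0, 4.6) in frame 2.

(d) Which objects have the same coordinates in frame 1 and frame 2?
the cyan pentagon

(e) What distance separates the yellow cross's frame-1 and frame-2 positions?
3.5

The yellow cross moved from (2.3, 5.2) to (5.8, 5.2), a distance of √(3.5² + 0.0²) ≈ 3.5.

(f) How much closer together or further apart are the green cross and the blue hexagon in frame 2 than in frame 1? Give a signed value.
-0.4

Distance in frame 1: 5.2. Distance in frame 2: 4.8.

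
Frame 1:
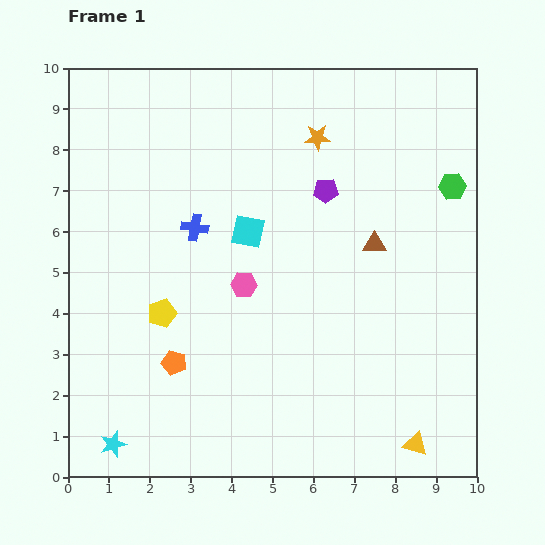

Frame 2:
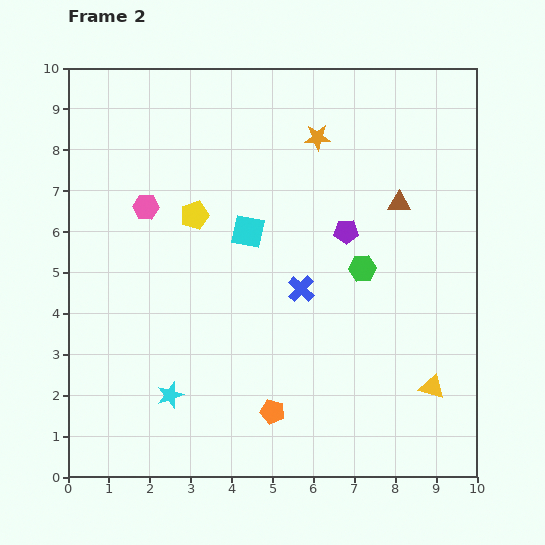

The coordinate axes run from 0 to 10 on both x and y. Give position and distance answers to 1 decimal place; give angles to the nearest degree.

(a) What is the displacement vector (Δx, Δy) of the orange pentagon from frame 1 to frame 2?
(2.4, -1.2)

The orange pentagon was at (2.6, 2.8) in frame 1 and (5.0, 1.6) in frame 2.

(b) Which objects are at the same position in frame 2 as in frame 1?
the cyan square, the orange star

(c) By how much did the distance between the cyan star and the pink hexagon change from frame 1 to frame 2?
-0.4

Distance in frame 1: 5.0. Distance in frame 2: 4.6.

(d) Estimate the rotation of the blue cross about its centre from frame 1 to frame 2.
33° clockwise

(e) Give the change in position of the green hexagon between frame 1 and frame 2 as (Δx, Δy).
(-2.2, -2.0)

The green hexagon was at (9.4, 7.1) in frame 1 and (7.2, 5.1) in frame 2.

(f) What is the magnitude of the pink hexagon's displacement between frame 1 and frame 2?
3.1

The pink hexagon moved from (4.3, 4.7) to (1.9, 6.6), a distance of √(2.4² + 1.9²) ≈ 3.1.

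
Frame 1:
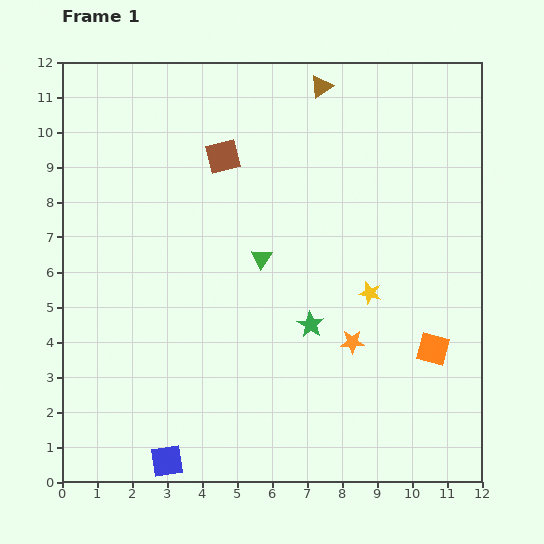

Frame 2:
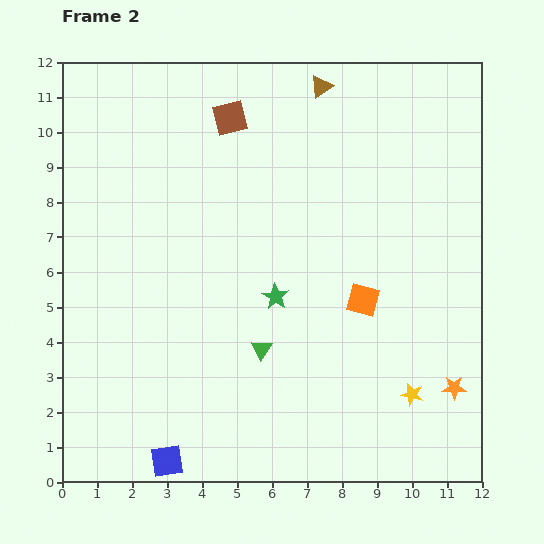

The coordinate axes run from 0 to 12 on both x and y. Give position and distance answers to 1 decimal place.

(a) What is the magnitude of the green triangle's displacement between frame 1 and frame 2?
2.6

The green triangle moved from (5.7, 6.4) to (5.7, 3.8), a distance of √(0.0² + 2.6²) ≈ 2.6.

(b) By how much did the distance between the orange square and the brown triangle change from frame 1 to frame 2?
-2.0

Distance in frame 1: 8.2. Distance in frame 2: 6.2.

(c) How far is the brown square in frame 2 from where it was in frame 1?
1.1

The brown square moved from (4.6, 9.3) to (4.8, 10.4), a distance of √(0.2² + 1.1²) ≈ 1.1.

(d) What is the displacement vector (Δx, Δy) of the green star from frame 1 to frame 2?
(-1.0, 0.8)

The green star was at (7.1, 4.5) in frame 1 and (6.1, 5.3) in frame 2.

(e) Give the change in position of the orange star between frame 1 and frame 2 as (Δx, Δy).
(2.9, -1.3)

The orange star was at (8.3, 4.0) in frame 1 and (11.2, 2.7) in frame 2.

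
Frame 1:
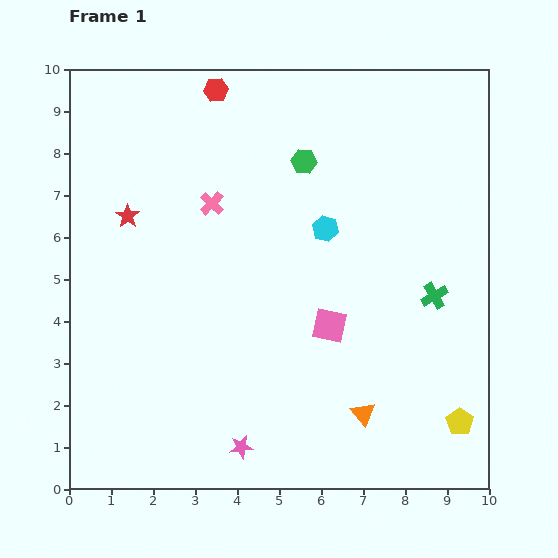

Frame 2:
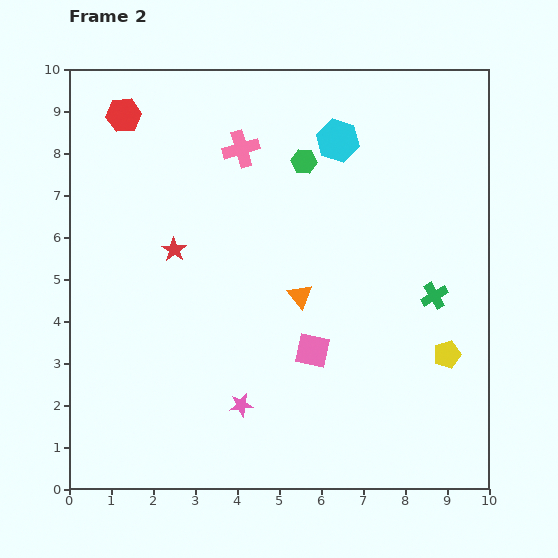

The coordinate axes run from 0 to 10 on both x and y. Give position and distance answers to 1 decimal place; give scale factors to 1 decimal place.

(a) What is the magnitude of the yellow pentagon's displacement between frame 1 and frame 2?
1.6

The yellow pentagon moved from (9.3, 1.6) to (9.0, 3.2), a distance of √(0.3² + 1.6²) ≈ 1.6.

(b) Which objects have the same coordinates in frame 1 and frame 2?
the green hexagon, the green cross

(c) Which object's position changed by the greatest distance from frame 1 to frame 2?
the orange triangle

(moved 3.2; next 2.3)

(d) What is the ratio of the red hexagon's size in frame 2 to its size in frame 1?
1.5×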